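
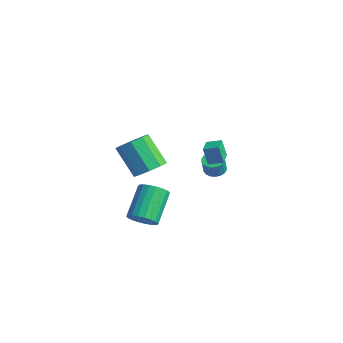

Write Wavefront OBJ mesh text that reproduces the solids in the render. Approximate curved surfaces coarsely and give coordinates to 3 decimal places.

v 0.184 -1.377 -0.196
v 0.882 -1.897 0.296
v -0.465 -2.183 1.908
v -1.164 -1.663 1.416
v 0.93 -1.234 0.453
v -0.417 -1.519 2.065
v 0.629 -0.637 0.307
v -0.718 -0.922 1.919
v 0.119 -0.387 -0.074
v -1.228 -0.672 1.538
v -0.36 -0.6 -0.513
v -1.707 -0.885 1.099
v -0.585 -1.177 -0.803
v -1.932 -1.462 0.809
v -0.451 -1.848 -0.809
v -1.798 -2.133 0.803
v -0.02 -2.298 -0.529
v -1.367 -2.584 1.084
v 0.507 -2.318 -0.092
v -0.84 -2.603 1.52
v 3.889 -4.314 -0.836
v 4.567 -3.803 -0.878
v 3.649 -2.476 0.435
v 2.971 -2.986 0.476
v 4.367 -3.681 -1.142
v 3.449 -2.354 0.171
v 4.084 -3.668 -1.353
v 3.166 -2.34 -0.041
v 3.767 -3.766 -1.475
v 2.849 -2.439 -0.163
v 3.471 -3.959 -1.486
v 2.553 -2.632 -0.174
v 3.248 -4.214 -1.385
v 2.33 -2.887 -0.073
v 3.135 -4.486 -1.189
v 2.217 -3.159 0.123
v 3.153 -4.728 -0.932
v 2.235 -3.4 0.38
v 3.298 -4.898 -0.659
v 2.38 -3.571 0.654
v 3.545 -4.967 -0.416
v 2.627 -3.64 0.897
v 3.852 -4.924 -0.245
v 2.934 -3.596 1.067
v 4.165 -4.774 -0.177
v 3.247 -3.447 1.135
v 4.43 -4.545 -0.223
v 3.512 -3.218 1.089
v 4.602 -4.277 -0.375
v 3.684 -2.949 0.937
v 4.651 -4.014 -0.607
v 3.733 -2.687 0.706
v -0.435 3.265 -2.273
v 0.051 3.695 -2.251
v 0.262 3.405 -1.264
v -0.225 2.975 -1.287
v -0.175 3.849 -2.157
v 0.036 3.559 -1.17
v -0.453 3.887 -2.087
v -0.242 3.597 -1.1
v -0.727 3.802 -2.053
v -0.517 3.512 -1.066
v -0.944 3.611 -2.063
v -0.733 3.321 -1.076
v -1.06 3.351 -2.115
v -0.849 3.061 -1.128
v -1.052 3.074 -2.198
v -0.841 2.784 -1.211
v -0.922 2.835 -2.296
v -0.711 2.545 -1.309
v -0.696 2.681 -2.39
v -0.485 2.391 -1.403
v -0.418 2.643 -2.46
v -0.207 2.353 -1.473
v -0.143 2.728 -2.494
v 0.067 2.438 -1.507
v 0.073 2.919 -2.484
v 0.284 2.629 -1.497
v 0.189 3.179 -2.432
v 0.4 2.889 -1.445
v 0.181 3.456 -2.349
v 0.392 3.166 -1.362
v 3.258 0.388 1.866
v 2.991 0.248 2.903
v 3.813 0.978 2.088
v 3.546 0.838 3.125
v 3.974 -0.318 1.955
v 3.707 -0.458 2.992
v 4.529 0.272 2.177
v 4.262 0.132 3.214
f 2 1 5
f 2 5 3
f 3 5 6
f 3 6 4
f 5 1 7
f 5 7 6
f 6 7 8
f 6 8 4
f 7 1 9
f 7 9 8
f 8 9 10
f 8 10 4
f 9 1 11
f 9 11 10
f 10 11 12
f 10 12 4
f 11 1 13
f 11 13 12
f 12 13 14
f 12 14 4
f 13 1 15
f 13 15 14
f 14 15 16
f 14 16 4
f 15 1 17
f 15 17 16
f 16 17 18
f 16 18 4
f 17 1 19
f 17 19 18
f 18 19 20
f 18 20 4
f 19 1 2
f 19 2 20
f 20 2 3
f 20 3 4
f 22 21 25
f 22 25 23
f 23 25 26
f 23 26 24
f 25 21 27
f 25 27 26
f 26 27 28
f 26 28 24
f 27 21 29
f 27 29 28
f 28 29 30
f 28 30 24
f 29 21 31
f 29 31 30
f 30 31 32
f 30 32 24
f 31 21 33
f 31 33 32
f 32 33 34
f 32 34 24
f 33 21 35
f 33 35 34
f 34 35 36
f 34 36 24
f 35 21 37
f 35 37 36
f 36 37 38
f 36 38 24
f 37 21 39
f 37 39 38
f 38 39 40
f 38 40 24
f 39 21 41
f 39 41 40
f 40 41 42
f 40 42 24
f 41 21 43
f 41 43 42
f 42 43 44
f 42 44 24
f 43 21 45
f 43 45 44
f 44 45 46
f 44 46 24
f 45 21 47
f 45 47 46
f 46 47 48
f 46 48 24
f 47 21 49
f 47 49 48
f 48 49 50
f 48 50 24
f 49 21 51
f 49 51 50
f 50 51 52
f 50 52 24
f 51 21 22
f 51 22 52
f 52 22 23
f 52 23 24
f 54 53 57
f 54 57 55
f 55 57 58
f 55 58 56
f 57 53 59
f 57 59 58
f 58 59 60
f 58 60 56
f 59 53 61
f 59 61 60
f 60 61 62
f 60 62 56
f 61 53 63
f 61 63 62
f 62 63 64
f 62 64 56
f 63 53 65
f 63 65 64
f 64 65 66
f 64 66 56
f 65 53 67
f 65 67 66
f 66 67 68
f 66 68 56
f 67 53 69
f 67 69 68
f 68 69 70
f 68 70 56
f 69 53 71
f 69 71 70
f 70 71 72
f 70 72 56
f 71 53 73
f 71 73 72
f 72 73 74
f 72 74 56
f 73 53 75
f 73 75 74
f 74 75 76
f 74 76 56
f 75 53 77
f 75 77 76
f 76 77 78
f 76 78 56
f 77 53 79
f 77 79 78
f 78 79 80
f 78 80 56
f 79 53 81
f 79 81 80
f 80 81 82
f 80 82 56
f 81 53 54
f 81 54 82
f 82 54 55
f 82 55 56
f 84 86 83
f 87 84 83
f 83 86 85
f 85 87 83
f 84 90 86
f 88 84 87
f 88 90 84
f 86 90 85
f 89 87 85
f 85 90 89
f 89 88 87
f 90 88 89



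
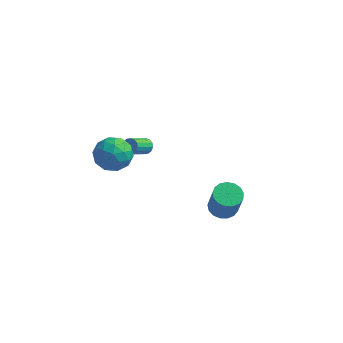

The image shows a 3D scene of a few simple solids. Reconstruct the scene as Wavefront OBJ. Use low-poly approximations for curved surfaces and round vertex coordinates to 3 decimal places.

v 3.018 -0.368 1.547
v 3.718 0.094 1.501
v 4.202 -0.469 3.228
v 3.502 -0.932 3.273
v 3.446 0.345 1.659
v 3.931 -0.218 3.386
v 3.077 0.433 1.792
v 3.561 -0.131 3.518
v 2.694 0.337 1.868
v 3.178 -0.226 3.595
v 2.385 0.08 1.87
v 2.87 -0.484 3.597
v 2.221 -0.28 1.799
v 2.706 -0.844 3.526
v 2.24 -0.661 1.669
v 2.724 -1.224 3.396
v 2.437 -0.974 1.512
v 2.921 -1.537 3.239
v 2.767 -1.148 1.362
v 3.251 -1.712 3.089
v 3.154 -1.144 1.255
v 3.639 -1.708 2.982
v 3.51 -0.962 1.215
v 3.995 -1.526 2.941
v 3.754 -0.644 1.25
v 4.238 -1.208 2.977
v 3.829 -0.263 1.354
v 4.313 -0.826 3.08
v -4.753 0.234 2.689
v -4.115 1.196 2.409
v -3.365 -0.336 3.891
v -2.727 0.626 3.611
v -3.731 0.74 4.237
v -4.588 1.093 3.494
v -2.892 -0.233 2.806
v -3.749 0.12 2.063
v -2.964 0.908 2.481
v -3.483 1.509 3.365
v -3.997 -0.649 2.935
v -4.516 -0.048 3.819
v -4.556 0.765 2.443
v -2.924 0.095 3.857
v -3.514 0.162 4.224
v -3.139 0.727 4.06
v -4.834 0.705 3.081
v -4.459 1.27 2.916
v -4.233 1.002 3.991
v -3.021 -0.41 3.384
v -2.646 0.155 3.219
v -4.341 0.133 2.24
v -3.966 0.698 2.076
v -3.247 -0.142 2.309
v -3.504 1.161 2.321
v -2.689 0.826 3.028
v -2.785 0.321 2.555
v -3.29 0.528 2.118
v -3.809 1.515 2.841
v -2.993 1.179 3.548
v -3.583 1.247 3.915
v -4.087 1.454 3.479
v -3.133 1.345 2.884
v -4.487 -0.319 2.752
v -3.671 -0.655 3.459
v -3.393 -0.594 2.821
v -3.897 -0.387 2.385
v -4.791 0.034 3.272
v -3.976 -0.301 3.979
v -4.19 0.332 4.182
v -4.695 0.539 3.745
v -4.347 -0.485 3.416
v -3.116 3.451 1.594
v -2.79 3.133 1.304
v -3.217 1.971 2.097
v -3.544 2.289 2.386
v -2.633 3.222 1.518
v -3.06 2.06 2.311
v -2.606 3.372 1.753
v -3.034 2.21 2.545
v -2.716 3.543 1.944
v -3.143 2.381 2.737
v -2.933 3.69 2.042
v -3.36 2.528 2.835
v -3.199 3.772 2.02
v -3.627 2.61 2.812
v -3.443 3.769 1.883
v -3.87 2.607 2.676
v -3.6 3.68 1.669
v -4.027 2.518 2.462
v -3.626 3.53 1.435
v -4.054 2.368 2.227
v -3.517 3.359 1.243
v -3.944 2.197 2.036
v -3.3 3.212 1.145
v -3.727 2.05 1.938
v -3.033 3.13 1.168
v -3.461 1.968 1.96
f 2 1 5
f 2 5 3
f 3 5 6
f 3 6 4
f 5 1 7
f 5 7 6
f 6 7 8
f 6 8 4
f 7 1 9
f 7 9 8
f 8 9 10
f 8 10 4
f 9 1 11
f 9 11 10
f 10 11 12
f 10 12 4
f 11 1 13
f 11 13 12
f 12 13 14
f 12 14 4
f 13 1 15
f 13 15 14
f 14 15 16
f 14 16 4
f 15 1 17
f 15 17 16
f 16 17 18
f 16 18 4
f 17 1 19
f 17 19 18
f 18 19 20
f 18 20 4
f 19 1 21
f 19 21 20
f 20 21 22
f 20 22 4
f 21 1 23
f 21 23 22
f 22 23 24
f 22 24 4
f 23 1 25
f 23 25 24
f 24 25 26
f 24 26 4
f 25 1 27
f 25 27 26
f 26 27 28
f 26 28 4
f 27 1 2
f 27 2 28
f 28 2 3
f 28 3 4
f 29 66 45
f 66 40 69
f 45 69 34
f 66 69 45
f 29 45 41
f 45 34 46
f 41 46 30
f 45 46 41
f 29 41 50
f 41 30 51
f 50 51 36
f 41 51 50
f 29 50 62
f 50 36 65
f 62 65 39
f 50 65 62
f 29 62 66
f 62 39 70
f 66 70 40
f 62 70 66
f 30 46 57
f 46 34 60
f 57 60 38
f 46 60 57
f 34 69 47
f 69 40 68
f 47 68 33
f 69 68 47
f 40 70 67
f 70 39 63
f 67 63 31
f 70 63 67
f 39 65 64
f 65 36 52
f 64 52 35
f 65 52 64
f 36 51 56
f 51 30 53
f 56 53 37
f 51 53 56
f 32 58 44
f 58 38 59
f 44 59 33
f 58 59 44
f 32 44 42
f 44 33 43
f 42 43 31
f 44 43 42
f 32 42 49
f 42 31 48
f 49 48 35
f 42 48 49
f 32 49 54
f 49 35 55
f 54 55 37
f 49 55 54
f 32 54 58
f 54 37 61
f 58 61 38
f 54 61 58
f 33 59 47
f 59 38 60
f 47 60 34
f 59 60 47
f 31 43 67
f 43 33 68
f 67 68 40
f 43 68 67
f 35 48 64
f 48 31 63
f 64 63 39
f 48 63 64
f 37 55 56
f 55 35 52
f 56 52 36
f 55 52 56
f 38 61 57
f 61 37 53
f 57 53 30
f 61 53 57
f 72 71 75
f 72 75 73
f 73 75 76
f 73 76 74
f 75 71 77
f 75 77 76
f 76 77 78
f 76 78 74
f 77 71 79
f 77 79 78
f 78 79 80
f 78 80 74
f 79 71 81
f 79 81 80
f 80 81 82
f 80 82 74
f 81 71 83
f 81 83 82
f 82 83 84
f 82 84 74
f 83 71 85
f 83 85 84
f 84 85 86
f 84 86 74
f 85 71 87
f 85 87 86
f 86 87 88
f 86 88 74
f 87 71 89
f 87 89 88
f 88 89 90
f 88 90 74
f 89 71 91
f 89 91 90
f 90 91 92
f 90 92 74
f 91 71 93
f 91 93 92
f 92 93 94
f 92 94 74
f 93 71 95
f 93 95 94
f 94 95 96
f 94 96 74
f 95 71 72
f 95 72 96
f 96 72 73
f 96 73 74



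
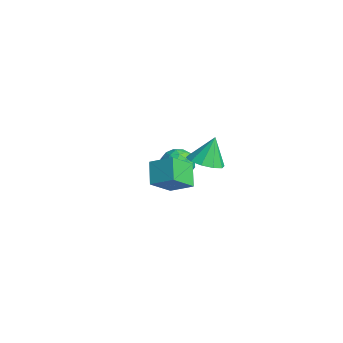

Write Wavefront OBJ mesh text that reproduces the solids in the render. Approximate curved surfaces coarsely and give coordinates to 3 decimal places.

v -0.414 1.943 1.077
v 0.67 1.976 1.189
v -0.606 2.597 2.743
v 0.469 2.566 0.934
v -0.069 2.918 0.734
v -0.739 2.898 0.665
v -1.285 2.513 0.753
v -1.498 1.911 0.965
v -1.297 1.32 1.22
v -0.759 0.968 1.42
v -0.089 0.988 1.489
v 0.456 1.373 1.401
v 1.83 -0.943 2.414
v 2.39 -2.255 3.495
v 2.745 -0.021 3.058
v 3.306 -1.333 4.139
v 2.894 -1.307 1.421
v 3.455 -2.619 2.502
v 3.81 -0.385 2.065
v 4.37 -1.697 3.146
v -4.372 2.122 -0.785
v -3.613 2.41 -0.118
v -3.467 0.75 -1.222
v -2.708 1.038 -0.555
v -3.636 0.711 -0.185
v -4.196 1.559 0.085
v -2.884 1.601 -1.425
v -3.444 2.449 -1.155
v -2.693 2.089 -0.513
v -3.158 1.538 0.253
v -3.922 1.622 -1.593
v -4.387 1.071 -0.827
v -4.072 2.387 -0.413
v -3.008 0.773 -0.927
v -3.553 0.581 -0.71
v -3.107 0.75 -0.317
v -4.415 1.886 -0.294
v -3.968 2.056 0.098
v -3.982 1.056 0.059
v -3.112 1.104 -1.438
v -2.665 1.274 -1.046
v -3.973 2.41 -1.023
v -3.527 2.579 -0.63
v -3.098 2.104 -1.399
v -3.085 2.367 -0.253
v -2.553 1.56 -0.51
v -2.657 1.891 -1.021
v -2.986 2.39 -0.863
v -3.358 2.043 0.197
v -2.826 1.237 -0.06
v -3.372 1.044 0.158
v -3.701 1.543 0.316
v -2.818 1.854 -0.035
v -4.254 1.923 -1.28
v -3.722 1.117 -1.537
v -3.379 1.617 -1.656
v -3.708 2.116 -1.498
v -4.527 1.6 -0.83
v -3.995 0.793 -1.087
v -4.094 0.77 -0.477
v -4.423 1.269 -0.319
v -4.262 1.306 -1.305
f 2 1 4
f 2 4 3
f 4 1 5
f 4 5 3
f 5 1 6
f 5 6 3
f 6 1 7
f 6 7 3
f 7 1 8
f 7 8 3
f 8 1 9
f 8 9 3
f 9 1 10
f 9 10 3
f 10 1 11
f 10 11 3
f 11 1 12
f 11 12 3
f 12 1 2
f 12 2 3
f 14 16 13
f 17 14 13
f 13 16 15
f 15 17 13
f 14 20 16
f 18 14 17
f 18 20 14
f 16 20 15
f 19 17 15
f 15 20 19
f 19 18 17
f 20 18 19
f 21 58 37
f 58 32 61
f 37 61 26
f 58 61 37
f 21 37 33
f 37 26 38
f 33 38 22
f 37 38 33
f 21 33 42
f 33 22 43
f 42 43 28
f 33 43 42
f 21 42 54
f 42 28 57
f 54 57 31
f 42 57 54
f 21 54 58
f 54 31 62
f 58 62 32
f 54 62 58
f 22 38 49
f 38 26 52
f 49 52 30
f 38 52 49
f 26 61 39
f 61 32 60
f 39 60 25
f 61 60 39
f 32 62 59
f 62 31 55
f 59 55 23
f 62 55 59
f 31 57 56
f 57 28 44
f 56 44 27
f 57 44 56
f 28 43 48
f 43 22 45
f 48 45 29
f 43 45 48
f 24 50 36
f 50 30 51
f 36 51 25
f 50 51 36
f 24 36 34
f 36 25 35
f 34 35 23
f 36 35 34
f 24 34 41
f 34 23 40
f 41 40 27
f 34 40 41
f 24 41 46
f 41 27 47
f 46 47 29
f 41 47 46
f 24 46 50
f 46 29 53
f 50 53 30
f 46 53 50
f 25 51 39
f 51 30 52
f 39 52 26
f 51 52 39
f 23 35 59
f 35 25 60
f 59 60 32
f 35 60 59
f 27 40 56
f 40 23 55
f 56 55 31
f 40 55 56
f 29 47 48
f 47 27 44
f 48 44 28
f 47 44 48
f 30 53 49
f 53 29 45
f 49 45 22
f 53 45 49



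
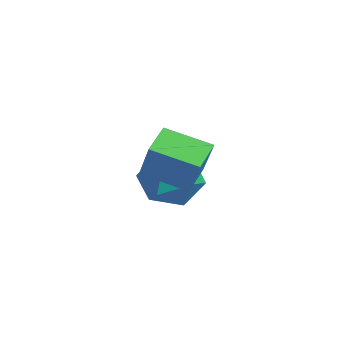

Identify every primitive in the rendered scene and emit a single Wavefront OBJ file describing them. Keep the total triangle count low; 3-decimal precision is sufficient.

v -0.669 -2.49 -1.663
v -1.47 -3.819 -1.074
v -1.414 -1.795 -1.108
v -2.215 -3.125 -0.519
v 0.355 -2.495 -0.281
v -0.446 -3.825 0.308
v -0.39 -1.801 0.274
v -1.191 -3.13 0.863
v -4.336 -1.612 -3.217
v -3.545 -0.97 -2.585
v -3.935 -3.17 -2.135
v -3.144 -2.528 -1.503
v -4.316 -2.301 -1.404
v -4.565 -1.337 -2.073
v -2.915 -2.803 -2.647
v -3.164 -1.839 -3.316
v -2.667 -1.706 -2.233
v -3.533 -1.395 -1.465
v -3.947 -2.745 -3.255
v -4.813 -2.434 -2.487
f 2 4 1
f 5 2 1
f 1 4 3
f 3 5 1
f 2 8 4
f 6 2 5
f 6 8 2
f 4 8 3
f 7 5 3
f 3 8 7
f 7 6 5
f 8 6 7
f 9 20 14
f 9 14 10
f 9 10 16
f 9 16 19
f 9 19 20
f 10 14 18
f 14 20 13
f 20 19 11
f 19 16 15
f 16 10 17
f 12 18 13
f 12 13 11
f 12 11 15
f 12 15 17
f 12 17 18
f 13 18 14
f 11 13 20
f 15 11 19
f 17 15 16
f 18 17 10



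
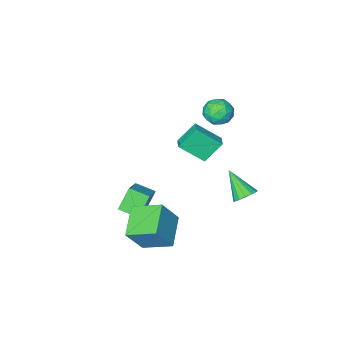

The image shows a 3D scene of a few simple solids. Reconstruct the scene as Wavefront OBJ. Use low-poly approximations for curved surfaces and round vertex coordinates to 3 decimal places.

v -4.937 -2.949 -1.623
v -3.64 -3.985 -0.354
v -4.51 -2.142 -1.401
v -3.212 -3.178 -0.132
v -3.788 -3.182 -2.988
v -2.49 -4.218 -1.719
v -3.36 -2.375 -2.766
v -2.063 -3.411 -1.497
v -2.824 3.095 -1.539
v -2.471 3.619 -1.016
v -2.596 1.545 -0.141
v -2.886 3.638 -0.928
v -3.284 3.511 -1.003
v -3.558 3.273 -1.222
v -3.636 2.988 -1.526
v -3.496 2.731 -1.834
v -3.176 2.571 -2.062
v -2.762 2.552 -2.151
v -2.363 2.679 -2.075
v -2.089 2.917 -1.856
v -2.011 3.202 -1.552
v -2.151 3.459 -1.245
v -2.903 0.672 4.433
v -2.217 -0.037 4.649
v -3.583 -0.323 3.331
v -2.897 -1.032 3.547
v -3.604 -0.789 4.226
v -3.183 -0.174 4.907
v -2.617 -0.186 3.073
v -2.196 0.429 3.754
v -2.04 -0.567 3.809
v -2.65 -0.94 4.521
v -3.15 0.58 3.459
v -3.76 0.207 4.171
v -2.5 0.405 4.638
v -3.3 -0.765 3.342
v -3.715 -0.622 3.741
v -3.312 -1.038 3.868
v -3.068 0.324 4.79
v -2.665 -0.092 4.917
v -3.48 -0.534 4.668
v -3.135 -0.268 3.063
v -2.732 -0.684 3.19
v -2.488 0.678 4.112
v -2.085 0.262 4.239
v -2.32 0.174 3.312
v -1.993 -0.323 4.271
v -2.393 -0.908 3.623
v -2.228 -0.411 3.344
v -1.981 -0.05 3.745
v -2.352 -0.542 4.69
v -2.752 -1.127 4.042
v -3.167 -0.984 4.441
v -2.92 -0.623 4.841
v -2.248 -0.854 4.196
v -3.048 0.767 3.938
v -3.448 0.182 3.29
v -2.88 0.263 3.139
v -2.633 0.624 3.539
v -3.407 0.548 4.357
v -3.807 -0.037 3.709
v -3.819 -0.31 4.235
v -3.572 0.051 4.636
v -3.552 0.494 3.784
v 1.547 -1.388 -4.666
v 0.602 -1.662 -3.279
v 2.618 -0.279 -3.717
v 1.673 -0.552 -2.331
v 2.347 -2.448 -4.329
v 1.402 -2.721 -2.943
v 3.418 -1.338 -3.381
v 2.473 -1.612 -1.994
v 2.663 1.003 -2.79
v 1.439 2.449 -2.008
v 3.965 2.534 -3.582
v 2.74 3.98 -2.8
v 3.78 0.98 -1
v 2.555 2.426 -0.218
v 5.081 2.511 -1.792
v 3.857 3.957 -1.01
f 2 4 1
f 5 2 1
f 1 4 3
f 3 5 1
f 2 8 4
f 6 2 5
f 6 8 2
f 4 8 3
f 7 5 3
f 3 8 7
f 7 6 5
f 8 6 7
f 10 9 12
f 10 12 11
f 12 9 13
f 12 13 11
f 13 9 14
f 13 14 11
f 14 9 15
f 14 15 11
f 15 9 16
f 15 16 11
f 16 9 17
f 16 17 11
f 17 9 18
f 17 18 11
f 18 9 19
f 18 19 11
f 19 9 20
f 19 20 11
f 20 9 21
f 20 21 11
f 21 9 22
f 21 22 11
f 22 9 10
f 22 10 11
f 23 60 39
f 60 34 63
f 39 63 28
f 60 63 39
f 23 39 35
f 39 28 40
f 35 40 24
f 39 40 35
f 23 35 44
f 35 24 45
f 44 45 30
f 35 45 44
f 23 44 56
f 44 30 59
f 56 59 33
f 44 59 56
f 23 56 60
f 56 33 64
f 60 64 34
f 56 64 60
f 24 40 51
f 40 28 54
f 51 54 32
f 40 54 51
f 28 63 41
f 63 34 62
f 41 62 27
f 63 62 41
f 34 64 61
f 64 33 57
f 61 57 25
f 64 57 61
f 33 59 58
f 59 30 46
f 58 46 29
f 59 46 58
f 30 45 50
f 45 24 47
f 50 47 31
f 45 47 50
f 26 52 38
f 52 32 53
f 38 53 27
f 52 53 38
f 26 38 36
f 38 27 37
f 36 37 25
f 38 37 36
f 26 36 43
f 36 25 42
f 43 42 29
f 36 42 43
f 26 43 48
f 43 29 49
f 48 49 31
f 43 49 48
f 26 48 52
f 48 31 55
f 52 55 32
f 48 55 52
f 27 53 41
f 53 32 54
f 41 54 28
f 53 54 41
f 25 37 61
f 37 27 62
f 61 62 34
f 37 62 61
f 29 42 58
f 42 25 57
f 58 57 33
f 42 57 58
f 31 49 50
f 49 29 46
f 50 46 30
f 49 46 50
f 32 55 51
f 55 31 47
f 51 47 24
f 55 47 51
f 66 68 65
f 69 66 65
f 65 68 67
f 67 69 65
f 66 72 68
f 70 66 69
f 70 72 66
f 68 72 67
f 71 69 67
f 67 72 71
f 71 70 69
f 72 70 71
f 74 76 73
f 77 74 73
f 73 76 75
f 75 77 73
f 74 80 76
f 78 74 77
f 78 80 74
f 76 80 75
f 79 77 75
f 75 80 79
f 79 78 77
f 80 78 79



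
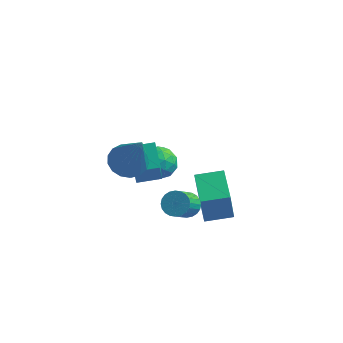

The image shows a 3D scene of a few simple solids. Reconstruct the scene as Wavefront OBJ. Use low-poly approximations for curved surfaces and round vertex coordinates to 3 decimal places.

v 0.119 2.01 -4.43
v 0.081 1.709 -3.032
v 1.038 2.54 -4.291
v 1.001 2.238 -2.893
v 0.839 0.822 -4.667
v 0.802 0.52 -3.269
v 1.759 1.351 -4.528
v 1.721 1.05 -3.13
v -1.391 -0.67 -0.721
v -0.963 -0.079 -0.699
v -0.549 -1.35 1.161
v -1.253 0.021 -0.532
v -1.575 -0.036 -0.409
v -1.855 -0.239 -0.357
v -2.028 -0.541 -0.389
v -2.055 -0.872 -0.496
v -1.931 -1.157 -0.655
v -1.682 -1.331 -0.829
v -1.367 -1.353 -0.978
v -1.057 -1.219 -1.068
v -0.824 -0.959 -1.079
v -0.72 -0.633 -1.007
v -0.771 -0.316 -0.87
v -2.071 2.217 -2.971
v -1.46 2.572 -2.732
v -1.38 1.348 -3.448
v -0.769 1.703 -3.209
v -1.232 1.386 -2.717
v -1.659 1.922 -2.423
v -1.181 1.998 -3.757
v -1.608 2.534 -3.463
v -0.909 2.436 -3.218
v -0.941 2.058 -2.575
v -1.899 1.862 -3.605
v -1.931 1.484 -2.962
v -1.826 2.471 -2.81
v -1.014 1.449 -3.37
v -1.286 1.263 -3.081
v -0.927 1.471 -2.941
v -1.943 2.089 -2.628
v -1.584 2.298 -2.487
v -1.45 1.6 -2.479
v -1.256 1.622 -3.693
v -0.897 1.831 -3.552
v -1.913 2.449 -3.239
v -1.554 2.657 -3.099
v -1.39 2.32 -3.701
v -1.143 2.6 -2.955
v -0.737 2.089 -3.235
v -0.979 2.262 -3.558
v -1.23 2.578 -3.384
v -1.162 2.377 -2.577
v -0.756 1.867 -2.857
v -1.028 1.68 -2.568
v -1.279 1.996 -2.395
v -0.838 2.298 -2.863
v -2.084 2.053 -3.323
v -1.678 1.543 -3.603
v -1.561 1.924 -3.785
v -1.812 2.24 -3.612
v -2.103 1.831 -2.945
v -1.697 1.32 -3.225
v -1.61 1.342 -2.796
v -1.861 1.658 -2.622
v -2.002 1.622 -3.317
v -1.077 -0.847 -1.055
v -1.6 -0.126 -0.462
v -1.531 0.294 -2.844
v -2.054 1.016 -2.251
v -0.306 -0.376 -0.949
v -0.829 0.346 -0.356
v -0.76 0.766 -2.738
v -1.283 1.487 -2.145
v 0.294 0.498 -3.611
v 0.632 0.21 -3.9
v 0.603 -0.727 -2.999
v 0.266 -0.438 -2.709
v 0.763 0.319 -3.782
v 0.734 -0.618 -2.881
v 0.822 0.455 -3.638
v 0.793 -0.481 -2.737
v 0.801 0.598 -3.49
v 0.772 -0.338 -2.589
v 0.703 0.726 -3.361
v 0.674 -0.211 -2.46
v 0.542 0.819 -3.269
v 0.514 -0.118 -2.368
v 0.344 0.863 -3.23
v 0.316 -0.073 -2.328
v 0.139 0.852 -3.248
v 0.11 -0.085 -2.347
v -0.043 0.787 -3.321
v -0.072 -0.15 -2.42
v -0.174 0.678 -3.439
v -0.203 -0.259 -2.538
v -0.233 0.541 -3.583
v -0.262 -0.395 -2.682
v -0.212 0.398 -3.731
v -0.241 -0.538 -2.83
v -0.114 0.271 -3.86
v -0.143 -0.666 -2.959
v 0.046 0.178 -3.952
v 0.018 -0.759 -3.051
v 0.244 0.133 -3.992
v 0.216 -0.803 -3.09
v 0.45 0.145 -3.973
v 0.421 -0.792 -3.072
f 2 4 1
f 5 2 1
f 1 4 3
f 3 5 1
f 2 8 4
f 6 2 5
f 6 8 2
f 4 8 3
f 7 5 3
f 3 8 7
f 7 6 5
f 8 6 7
f 10 9 12
f 10 12 11
f 12 9 13
f 12 13 11
f 13 9 14
f 13 14 11
f 14 9 15
f 14 15 11
f 15 9 16
f 15 16 11
f 16 9 17
f 16 17 11
f 17 9 18
f 17 18 11
f 18 9 19
f 18 19 11
f 19 9 20
f 19 20 11
f 20 9 21
f 20 21 11
f 21 9 22
f 21 22 11
f 22 9 23
f 22 23 11
f 23 9 10
f 23 10 11
f 24 61 40
f 61 35 64
f 40 64 29
f 61 64 40
f 24 40 36
f 40 29 41
f 36 41 25
f 40 41 36
f 24 36 45
f 36 25 46
f 45 46 31
f 36 46 45
f 24 45 57
f 45 31 60
f 57 60 34
f 45 60 57
f 24 57 61
f 57 34 65
f 61 65 35
f 57 65 61
f 25 41 52
f 41 29 55
f 52 55 33
f 41 55 52
f 29 64 42
f 64 35 63
f 42 63 28
f 64 63 42
f 35 65 62
f 65 34 58
f 62 58 26
f 65 58 62
f 34 60 59
f 60 31 47
f 59 47 30
f 60 47 59
f 31 46 51
f 46 25 48
f 51 48 32
f 46 48 51
f 27 53 39
f 53 33 54
f 39 54 28
f 53 54 39
f 27 39 37
f 39 28 38
f 37 38 26
f 39 38 37
f 27 37 44
f 37 26 43
f 44 43 30
f 37 43 44
f 27 44 49
f 44 30 50
f 49 50 32
f 44 50 49
f 27 49 53
f 49 32 56
f 53 56 33
f 49 56 53
f 28 54 42
f 54 33 55
f 42 55 29
f 54 55 42
f 26 38 62
f 38 28 63
f 62 63 35
f 38 63 62
f 30 43 59
f 43 26 58
f 59 58 34
f 43 58 59
f 32 50 51
f 50 30 47
f 51 47 31
f 50 47 51
f 33 56 52
f 56 32 48
f 52 48 25
f 56 48 52
f 67 69 66
f 70 67 66
f 66 69 68
f 68 70 66
f 67 73 69
f 71 67 70
f 71 73 67
f 69 73 68
f 72 70 68
f 68 73 72
f 72 71 70
f 73 71 72
f 75 74 78
f 75 78 76
f 76 78 79
f 76 79 77
f 78 74 80
f 78 80 79
f 79 80 81
f 79 81 77
f 80 74 82
f 80 82 81
f 81 82 83
f 81 83 77
f 82 74 84
f 82 84 83
f 83 84 85
f 83 85 77
f 84 74 86
f 84 86 85
f 85 86 87
f 85 87 77
f 86 74 88
f 86 88 87
f 87 88 89
f 87 89 77
f 88 74 90
f 88 90 89
f 89 90 91
f 89 91 77
f 90 74 92
f 90 92 91
f 91 92 93
f 91 93 77
f 92 74 94
f 92 94 93
f 93 94 95
f 93 95 77
f 94 74 96
f 94 96 95
f 95 96 97
f 95 97 77
f 96 74 98
f 96 98 97
f 97 98 99
f 97 99 77
f 98 74 100
f 98 100 99
f 99 100 101
f 99 101 77
f 100 74 102
f 100 102 101
f 101 102 103
f 101 103 77
f 102 74 104
f 102 104 103
f 103 104 105
f 103 105 77
f 104 74 106
f 104 106 105
f 105 106 107
f 105 107 77
f 106 74 75
f 106 75 107
f 107 75 76
f 107 76 77



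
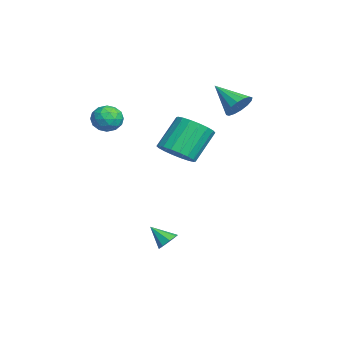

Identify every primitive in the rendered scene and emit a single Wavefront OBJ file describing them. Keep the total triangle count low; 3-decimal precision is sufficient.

v -0.21 0.687 0.047
v 0.177 0.161 0.591
v -0.483 0.987 1.858
v -0.87 1.513 1.313
v 0.432 0.436 0.544
v -0.228 1.262 1.811
v 0.56 0.761 0.399
v -0.1 1.587 1.666
v 0.535 1.072 0.184
v -0.125 1.898 1.451
v 0.363 1.306 -0.058
v -0.297 2.132 1.209
v 0.078 1.417 -0.28
v -0.582 2.243 0.987
v -0.265 1.384 -0.436
v -0.925 2.21 0.83
v -0.597 1.213 -0.498
v -1.257 2.039 0.769
v -0.852 0.938 -0.451
v -1.512 1.764 0.816
v -0.98 0.613 -0.306
v -1.64 1.439 0.961
v -0.955 0.302 -0.091
v -1.615 1.128 1.176
v -0.783 0.068 0.151
v -1.443 0.894 1.418
v -0.498 -0.043 0.373
v -1.158 0.783 1.64
v -0.155 -0.01 0.53
v -0.815 0.816 1.796
v -3.284 3.511 1.392
v -2.731 3.109 1.545
v -4.176 2.609 2.248
v -2.738 3.362 1.805
v -2.891 3.655 1.953
v -3.15 3.909 1.951
v -3.444 4.057 1.8
v -3.696 4.057 1.539
v -3.837 3.912 1.238
v -3.83 3.659 0.979
v -3.676 3.366 0.831
v -3.418 3.112 0.832
v -3.124 2.965 0.984
v -2.872 2.964 1.245
v -2.908 -1.57 0.727
v -2.293 -1.271 0.897
v -2.687 -2.429 1.443
v -2.072 -2.13 1.613
v -2.677 -1.829 1.813
v -2.814 -1.299 1.37
v -2.166 -2.401 0.97
v -2.303 -1.871 0.527
v -1.835 -1.785 1.047
v -2.15 -1.431 1.568
v -2.83 -2.269 0.772
v -3.145 -1.915 1.293
v -2.62 -1.345 0.749
v -2.36 -2.355 1.591
v -2.716 -2.178 1.709
v -2.355 -2.002 1.808
v -2.926 -1.361 1.027
v -2.564 -1.186 1.127
v -2.79 -1.514 1.666
v -2.416 -2.514 1.213
v -2.054 -2.339 1.313
v -2.625 -1.698 0.532
v -2.264 -1.522 0.631
v -2.19 -2.186 0.674
v -1.989 -1.471 0.937
v -1.859 -1.976 1.358
v -1.915 -2.136 0.98
v -1.995 -1.824 0.719
v -2.175 -1.263 1.243
v -2.045 -1.768 1.664
v -2.401 -1.592 1.782
v -2.481 -1.28 1.522
v -1.905 -1.565 1.331
v -2.935 -1.932 0.676
v -2.805 -2.437 1.097
v -2.499 -2.42 0.818
v -2.579 -2.108 0.558
v -3.121 -1.724 0.982
v -2.991 -2.229 1.403
v -2.985 -1.876 1.621
v -3.065 -1.564 1.36
v -3.075 -2.135 1.009
v 1.456 0.25 -3.948
v 1.878 0.266 -3.679
v 1.064 -0.41 -3.292
v 1.622 0.529 -3.568
v 1.27 0.628 -3.68
v 1.027 0.505 -3.949
v 1.035 0.233 -4.217
v 1.291 -0.03 -4.328
v 1.643 -0.129 -4.217
v 1.886 -0.006 -3.948
f 2 1 5
f 2 5 3
f 3 5 6
f 3 6 4
f 5 1 7
f 5 7 6
f 6 7 8
f 6 8 4
f 7 1 9
f 7 9 8
f 8 9 10
f 8 10 4
f 9 1 11
f 9 11 10
f 10 11 12
f 10 12 4
f 11 1 13
f 11 13 12
f 12 13 14
f 12 14 4
f 13 1 15
f 13 15 14
f 14 15 16
f 14 16 4
f 15 1 17
f 15 17 16
f 16 17 18
f 16 18 4
f 17 1 19
f 17 19 18
f 18 19 20
f 18 20 4
f 19 1 21
f 19 21 20
f 20 21 22
f 20 22 4
f 21 1 23
f 21 23 22
f 22 23 24
f 22 24 4
f 23 1 25
f 23 25 24
f 24 25 26
f 24 26 4
f 25 1 27
f 25 27 26
f 26 27 28
f 26 28 4
f 27 1 29
f 27 29 28
f 28 29 30
f 28 30 4
f 29 1 2
f 29 2 30
f 30 2 3
f 30 3 4
f 32 31 34
f 32 34 33
f 34 31 35
f 34 35 33
f 35 31 36
f 35 36 33
f 36 31 37
f 36 37 33
f 37 31 38
f 37 38 33
f 38 31 39
f 38 39 33
f 39 31 40
f 39 40 33
f 40 31 41
f 40 41 33
f 41 31 42
f 41 42 33
f 42 31 43
f 42 43 33
f 43 31 44
f 43 44 33
f 44 31 32
f 44 32 33
f 45 82 61
f 82 56 85
f 61 85 50
f 82 85 61
f 45 61 57
f 61 50 62
f 57 62 46
f 61 62 57
f 45 57 66
f 57 46 67
f 66 67 52
f 57 67 66
f 45 66 78
f 66 52 81
f 78 81 55
f 66 81 78
f 45 78 82
f 78 55 86
f 82 86 56
f 78 86 82
f 46 62 73
f 62 50 76
f 73 76 54
f 62 76 73
f 50 85 63
f 85 56 84
f 63 84 49
f 85 84 63
f 56 86 83
f 86 55 79
f 83 79 47
f 86 79 83
f 55 81 80
f 81 52 68
f 80 68 51
f 81 68 80
f 52 67 72
f 67 46 69
f 72 69 53
f 67 69 72
f 48 74 60
f 74 54 75
f 60 75 49
f 74 75 60
f 48 60 58
f 60 49 59
f 58 59 47
f 60 59 58
f 48 58 65
f 58 47 64
f 65 64 51
f 58 64 65
f 48 65 70
f 65 51 71
f 70 71 53
f 65 71 70
f 48 70 74
f 70 53 77
f 74 77 54
f 70 77 74
f 49 75 63
f 75 54 76
f 63 76 50
f 75 76 63
f 47 59 83
f 59 49 84
f 83 84 56
f 59 84 83
f 51 64 80
f 64 47 79
f 80 79 55
f 64 79 80
f 53 71 72
f 71 51 68
f 72 68 52
f 71 68 72
f 54 77 73
f 77 53 69
f 73 69 46
f 77 69 73
f 88 87 90
f 88 90 89
f 90 87 91
f 90 91 89
f 91 87 92
f 91 92 89
f 92 87 93
f 92 93 89
f 93 87 94
f 93 94 89
f 94 87 95
f 94 95 89
f 95 87 96
f 95 96 89
f 96 87 88
f 96 88 89



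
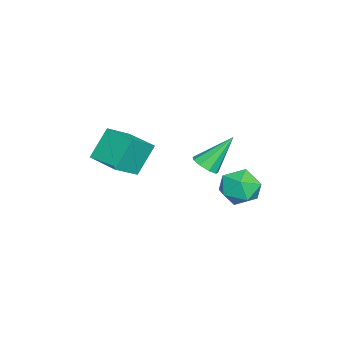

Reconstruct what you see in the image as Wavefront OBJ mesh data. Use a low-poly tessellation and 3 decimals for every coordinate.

v -3.036 -4.133 1.43
v -3.868 -3.507 2.947
v -2.07 -2.711 1.373
v -2.902 -2.085 2.89
v -1.858 -4.895 2.39
v -2.69 -4.269 3.907
v -0.892 -3.473 2.333
v -1.724 -2.847 3.85
v -1.648 0.519 2.665
v -1.25 1.086 2.434
v -2.352 1.661 4.255
v -1.703 1.098 2.225
v -2.13 0.84 2.221
v -2.332 0.431 2.425
v -2.213 0.064 2.742
v -1.83 -0.091 3.023
v -1.362 0.04 3.136
v -1.027 0.395 3.029
v -0.983 0.808 2.752
v -4.336 1.655 -0.631
v -3.693 2.6 -0.555
v -3.527 0.98 0.895
v -2.884 1.925 0.971
v -4.012 1.983 1.165
v -4.512 2.4 0.221
v -2.708 1.18 0.119
v -3.208 1.597 -0.825
v -2.686 2.307 -0.091
v -3.492 2.803 0.555
v -3.728 0.777 -0.215
v -4.534 1.273 0.431
f 2 4 1
f 5 2 1
f 1 4 3
f 3 5 1
f 2 8 4
f 6 2 5
f 6 8 2
f 4 8 3
f 7 5 3
f 3 8 7
f 7 6 5
f 8 6 7
f 10 9 12
f 10 12 11
f 12 9 13
f 12 13 11
f 13 9 14
f 13 14 11
f 14 9 15
f 14 15 11
f 15 9 16
f 15 16 11
f 16 9 17
f 16 17 11
f 17 9 18
f 17 18 11
f 18 9 19
f 18 19 11
f 19 9 10
f 19 10 11
f 20 31 25
f 20 25 21
f 20 21 27
f 20 27 30
f 20 30 31
f 21 25 29
f 25 31 24
f 31 30 22
f 30 27 26
f 27 21 28
f 23 29 24
f 23 24 22
f 23 22 26
f 23 26 28
f 23 28 29
f 24 29 25
f 22 24 31
f 26 22 30
f 28 26 27
f 29 28 21



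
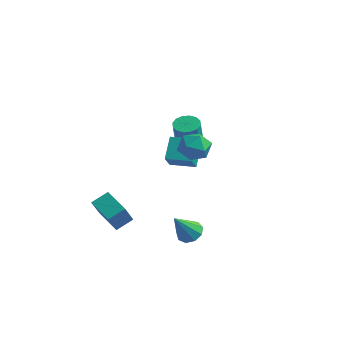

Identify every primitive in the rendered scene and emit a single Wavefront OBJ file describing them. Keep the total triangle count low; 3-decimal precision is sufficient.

v -3.906 -3.449 -2.778
v -4.011 -4.183 -1.372
v -3.305 -2.496 -2.236
v -3.411 -3.23 -0.83
v -2.209 -4.33 -3.11
v -2.315 -5.064 -1.704
v -1.609 -3.377 -2.568
v -1.714 -4.111 -1.162
v 2.057 -3.064 -2.558
v 2.706 -3.617 -2.73
v 1.603 -4.156 -0.762
v 2.907 -3.163 -2.403
v 2.711 -2.662 -2.148
v 2.208 -2.349 -2.085
v 1.635 -2.371 -2.243
v 1.259 -2.717 -2.548
v 1.256 -3.225 -2.858
v 1.628 -3.657 -3.027
v 2.2 -3.812 -2.977
v -1.911 4.175 -0.244
v -1.267 3.579 -0.392
v -1.244 3.13 1.516
v -1.889 3.725 1.664
v -1.046 3.973 -0.302
v -1.024 3.524 1.606
v -1.058 4.421 -0.196
v -1.035 3.972 1.712
v -1.298 4.804 -0.103
v -1.275 4.355 1.805
v -1.702 5.017 -0.048
v -1.679 4.568 1.86
v -2.163 5.005 -0.045
v -2.14 4.556 1.862
v -2.556 4.77 -0.096
v -2.533 4.321 1.812
v -2.776 4.376 -0.186
v -2.754 3.927 1.722
v -2.765 3.928 -0.292
v -2.742 3.479 1.616
v -2.525 3.545 -0.385
v -2.502 3.096 1.523
v -2.121 3.332 -0.44
v -2.098 2.883 1.468
v -1.66 3.344 -0.442
v -1.637 2.895 1.465
v -1.632 1.109 -0.425
v -1.489 0.278 0.667
v -2.02 2.442 0.641
v -1.877 1.61 1.733
v -0.003 1.51 -0.333
v 0.14 0.678 0.759
v -0.391 2.842 0.733
v -0.248 2.011 1.825
v -0.041 0.106 2.755
v 0.94 0.537 2.411
v 0.84 -1.297 3.509
v 1.821 -0.866 3.165
v 1.232 -0.351 3.974
v 0.688 0.517 3.507
v 1.092 -1.277 2.413
v 0.548 -0.409 1.946
v 1.641 -0.317 2.2
v 1.727 0.255 3.165
v 0.053 -1.015 2.755
v 0.139 -0.443 3.72
f 2 4 1
f 5 2 1
f 1 4 3
f 3 5 1
f 2 8 4
f 6 2 5
f 6 8 2
f 4 8 3
f 7 5 3
f 3 8 7
f 7 6 5
f 8 6 7
f 10 9 12
f 10 12 11
f 12 9 13
f 12 13 11
f 13 9 14
f 13 14 11
f 14 9 15
f 14 15 11
f 15 9 16
f 15 16 11
f 16 9 17
f 16 17 11
f 17 9 18
f 17 18 11
f 18 9 19
f 18 19 11
f 19 9 10
f 19 10 11
f 21 20 24
f 21 24 22
f 22 24 25
f 22 25 23
f 24 20 26
f 24 26 25
f 25 26 27
f 25 27 23
f 26 20 28
f 26 28 27
f 27 28 29
f 27 29 23
f 28 20 30
f 28 30 29
f 29 30 31
f 29 31 23
f 30 20 32
f 30 32 31
f 31 32 33
f 31 33 23
f 32 20 34
f 32 34 33
f 33 34 35
f 33 35 23
f 34 20 36
f 34 36 35
f 35 36 37
f 35 37 23
f 36 20 38
f 36 38 37
f 37 38 39
f 37 39 23
f 38 20 40
f 38 40 39
f 39 40 41
f 39 41 23
f 40 20 42
f 40 42 41
f 41 42 43
f 41 43 23
f 42 20 44
f 42 44 43
f 43 44 45
f 43 45 23
f 44 20 21
f 44 21 45
f 45 21 22
f 45 22 23
f 47 49 46
f 50 47 46
f 46 49 48
f 48 50 46
f 47 53 49
f 51 47 50
f 51 53 47
f 49 53 48
f 52 50 48
f 48 53 52
f 52 51 50
f 53 51 52
f 54 65 59
f 54 59 55
f 54 55 61
f 54 61 64
f 54 64 65
f 55 59 63
f 59 65 58
f 65 64 56
f 64 61 60
f 61 55 62
f 57 63 58
f 57 58 56
f 57 56 60
f 57 60 62
f 57 62 63
f 58 63 59
f 56 58 65
f 60 56 64
f 62 60 61
f 63 62 55



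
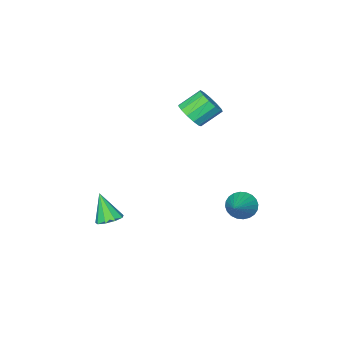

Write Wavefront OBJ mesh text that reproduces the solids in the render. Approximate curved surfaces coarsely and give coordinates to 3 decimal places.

v -3.591 1.503 -3.874
v -3.058 1.328 -4.486
v -2.109 2.497 -2.866
v -3.179 1.611 -4.587
v -3.363 1.878 -4.579
v -3.581 2.087 -4.464
v -3.801 2.208 -4.26
v -3.99 2.221 -3.996
v -4.117 2.125 -3.714
v -4.164 1.934 -3.457
v -4.125 1.678 -3.263
v -4.003 1.395 -3.162
v -3.82 1.129 -3.17
v -3.601 0.919 -3.285
v -3.381 0.799 -3.489
v -3.193 0.785 -3.753
v -3.065 0.881 -4.034
v -3.018 1.072 -4.292
v -2.508 -1.153 1.804
v -1.937 -0.697 2.239
v -2.942 -0.252 3.091
v -3.512 -0.707 2.656
v -2.103 -0.41 1.893
v -3.108 0.035 2.745
v -2.398 -0.359 1.519
v -3.403 0.086 2.371
v -2.728 -0.56 1.235
v -3.732 -0.115 2.087
v -2.987 -0.949 1.132
v -3.992 -0.504 1.984
v -3.095 -1.403 1.243
v -4.099 -0.958 2.094
v -3.016 -1.777 1.531
v -4.02 -1.332 2.383
v -2.776 -1.953 1.906
v -3.78 -1.508 2.758
v -2.45 -1.874 2.249
v -3.455 -1.429 3.101
v -2.143 -1.567 2.451
v -3.148 -1.122 3.302
v -1.952 -1.128 2.447
v -2.956 -0.683 3.298
v 1.705 -2.242 -4.446
v 2.28 -1.844 -4.238
v 1.695 -3.018 -2.934
v 1.856 -1.607 -4.12
v 1.362 -1.668 -4.154
v 1.028 -1.997 -4.325
v 1.011 -2.441 -4.553
v 1.318 -2.792 -4.731
v 1.807 -2.886 -4.776
v 2.247 -2.678 -4.666
v 2.434 -2.267 -4.454
f 2 1 4
f 2 4 3
f 4 1 5
f 4 5 3
f 5 1 6
f 5 6 3
f 6 1 7
f 6 7 3
f 7 1 8
f 7 8 3
f 8 1 9
f 8 9 3
f 9 1 10
f 9 10 3
f 10 1 11
f 10 11 3
f 11 1 12
f 11 12 3
f 12 1 13
f 12 13 3
f 13 1 14
f 13 14 3
f 14 1 15
f 14 15 3
f 15 1 16
f 15 16 3
f 16 1 17
f 16 17 3
f 17 1 18
f 17 18 3
f 18 1 2
f 18 2 3
f 20 19 23
f 20 23 21
f 21 23 24
f 21 24 22
f 23 19 25
f 23 25 24
f 24 25 26
f 24 26 22
f 25 19 27
f 25 27 26
f 26 27 28
f 26 28 22
f 27 19 29
f 27 29 28
f 28 29 30
f 28 30 22
f 29 19 31
f 29 31 30
f 30 31 32
f 30 32 22
f 31 19 33
f 31 33 32
f 32 33 34
f 32 34 22
f 33 19 35
f 33 35 34
f 34 35 36
f 34 36 22
f 35 19 37
f 35 37 36
f 36 37 38
f 36 38 22
f 37 19 39
f 37 39 38
f 38 39 40
f 38 40 22
f 39 19 41
f 39 41 40
f 40 41 42
f 40 42 22
f 41 19 20
f 41 20 42
f 42 20 21
f 42 21 22
f 44 43 46
f 44 46 45
f 46 43 47
f 46 47 45
f 47 43 48
f 47 48 45
f 48 43 49
f 48 49 45
f 49 43 50
f 49 50 45
f 50 43 51
f 50 51 45
f 51 43 52
f 51 52 45
f 52 43 53
f 52 53 45
f 53 43 44
f 53 44 45



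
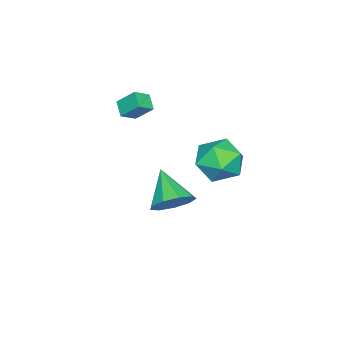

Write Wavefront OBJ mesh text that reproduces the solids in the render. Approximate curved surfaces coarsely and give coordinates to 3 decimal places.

v 2.539 4.271 2.176
v 3.572 3.91 1.742
v 1.668 2.81 1.318
v 2.701 2.449 0.884
v 2.489 2.371 2.039
v 3.027 3.274 2.57
v 2.213 3.446 0.49
v 2.751 4.349 1.021
v 3.371 3.4 0.7
v 3.541 2.736 1.657
v 1.699 3.984 1.403
v 1.869 3.32 2.36
v 1.616 0.738 -2.705
v 2.021 1.241 -1.89
v 0.604 -0.378 -1.515
v 1.421 1.561 -2.099
v 0.912 1.496 -2.592
v 0.733 1.076 -3.138
v 0.966 0.499 -3.481
v 1.503 0.033 -3.462
v 2.093 -0.103 -3.088
v 2.46 0.155 -2.535
v 2.431 0.685 -2.062
v -0.473 -2.343 1.424
v -0.564 -1.516 2.218
v 0.083 -1.848 0.973
v -0.008 -1.021 1.767
v 0.208 -2.699 1.873
v 0.117 -1.872 2.667
v 0.764 -2.204 1.422
v 0.673 -1.377 2.216
f 1 12 6
f 1 6 2
f 1 2 8
f 1 8 11
f 1 11 12
f 2 6 10
f 6 12 5
f 12 11 3
f 11 8 7
f 8 2 9
f 4 10 5
f 4 5 3
f 4 3 7
f 4 7 9
f 4 9 10
f 5 10 6
f 3 5 12
f 7 3 11
f 9 7 8
f 10 9 2
f 14 13 16
f 14 16 15
f 16 13 17
f 16 17 15
f 17 13 18
f 17 18 15
f 18 13 19
f 18 19 15
f 19 13 20
f 19 20 15
f 20 13 21
f 20 21 15
f 21 13 22
f 21 22 15
f 22 13 23
f 22 23 15
f 23 13 14
f 23 14 15
f 25 27 24
f 28 25 24
f 24 27 26
f 26 28 24
f 25 31 27
f 29 25 28
f 29 31 25
f 27 31 26
f 30 28 26
f 26 31 30
f 30 29 28
f 31 29 30



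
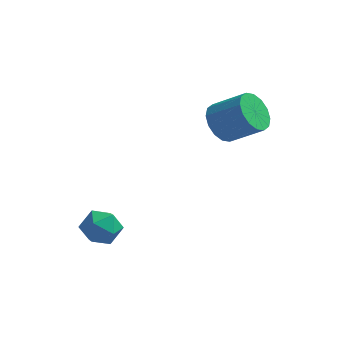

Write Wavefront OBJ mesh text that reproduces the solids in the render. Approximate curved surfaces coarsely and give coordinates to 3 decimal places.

v 0.076 -2.345 0.622
v 0.608 -2.74 0.355
v -0.648 -3.24 0.505
v -0.116 -3.635 0.238
v -0.109 -3.446 0.927
v 0.338 -2.893 1
v -0.378 -3.087 -0.14
v 0.069 -2.534 -0.067
v 0.327 -3.199 -0.116
v 0.494 -3.421 0.543
v -0.534 -2.559 0.317
v -0.367 -2.781 0.976
v 2.876 0.172 3.543
v 3.309 0.196 2.932
v 4.377 0.112 3.685
v 3.944 0.088 4.297
v 3.264 0.567 3.037
v 4.332 0.483 3.79
v 3.114 0.832 3.278
v 4.183 0.748 4.032
v 2.901 0.92 3.591
v 3.97 0.836 4.344
v 2.681 0.808 3.89
v 3.75 0.724 4.643
v 2.513 0.525 4.097
v 3.582 0.441 4.85
v 2.443 0.148 4.155
v 3.511 0.064 4.908
v 2.488 -0.223 4.05
v 3.556 -0.307 4.803
v 2.637 -0.488 3.808
v 3.706 -0.572 4.562
v 2.85 -0.576 3.496
v 3.919 -0.66 4.249
v 3.07 -0.464 3.197
v 4.139 -0.548 3.95
v 3.238 -0.181 2.99
v 4.307 -0.265 3.743
f 1 12 6
f 1 6 2
f 1 2 8
f 1 8 11
f 1 11 12
f 2 6 10
f 6 12 5
f 12 11 3
f 11 8 7
f 8 2 9
f 4 10 5
f 4 5 3
f 4 3 7
f 4 7 9
f 4 9 10
f 5 10 6
f 3 5 12
f 7 3 11
f 9 7 8
f 10 9 2
f 14 13 17
f 14 17 15
f 15 17 18
f 15 18 16
f 17 13 19
f 17 19 18
f 18 19 20
f 18 20 16
f 19 13 21
f 19 21 20
f 20 21 22
f 20 22 16
f 21 13 23
f 21 23 22
f 22 23 24
f 22 24 16
f 23 13 25
f 23 25 24
f 24 25 26
f 24 26 16
f 25 13 27
f 25 27 26
f 26 27 28
f 26 28 16
f 27 13 29
f 27 29 28
f 28 29 30
f 28 30 16
f 29 13 31
f 29 31 30
f 30 31 32
f 30 32 16
f 31 13 33
f 31 33 32
f 32 33 34
f 32 34 16
f 33 13 35
f 33 35 34
f 34 35 36
f 34 36 16
f 35 13 37
f 35 37 36
f 36 37 38
f 36 38 16
f 37 13 14
f 37 14 38
f 38 14 15
f 38 15 16



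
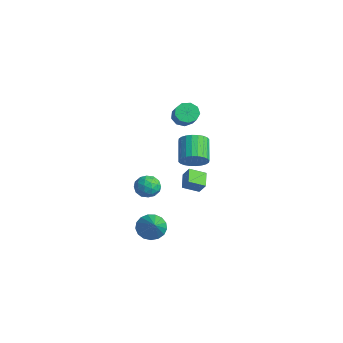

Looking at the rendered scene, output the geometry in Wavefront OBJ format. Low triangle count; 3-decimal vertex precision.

v 2.095 -2.25 -2.283
v 2.571 -2.535 -2.991
v 3.525 -2.81 -1.097
v 2.692 -2.124 -2.944
v 2.677 -1.742 -2.745
v 2.528 -1.477 -2.44
v 2.28 -1.389 -2.099
v 1.99 -1.498 -1.8
v 1.723 -1.779 -1.612
v 1.542 -2.168 -1.577
v 1.488 -2.576 -1.704
v 1.572 -2.909 -1.963
v 1.776 -3.092 -2.296
v 2.054 -3.081 -2.626
v 2.34 -2.88 -2.877
v -3.753 1.357 -3.063
v -3.177 0.958 -3.583
v -3.743 0.242 -2.197
v -3.167 -0.157 -2.717
v -2.927 0.544 -2.256
v -2.933 1.234 -2.792
v -3.987 -0.034 -2.988
v -3.993 0.656 -3.524
v -3.321 0.099 -3.537
v -2.666 0.456 -3.084
v -4.254 0.744 -2.696
v -3.599 1.101 -2.243
v -3.466 1.255 -3.399
v -3.454 -0.055 -2.381
v -3.313 0.357 -2.11
v -2.974 0.122 -2.416
v -3.323 1.417 -2.934
v -2.984 1.183 -3.239
v -2.837 0.94 -2.46
v -3.936 0.017 -2.541
v -3.597 -0.217 -2.846
v -3.946 1.078 -3.364
v -3.607 0.843 -3.67
v -4.083 0.26 -3.32
v -3.212 0.516 -3.678
v -3.206 -0.14 -3.168
v -3.688 -0.067 -3.328
v -3.692 0.338 -3.643
v -2.827 0.726 -3.412
v -2.821 0.071 -2.902
v -2.68 0.483 -2.632
v -2.684 0.888 -2.946
v -2.912 0.221 -3.384
v -4.099 1.129 -2.878
v -4.093 0.474 -2.368
v -4.236 0.312 -2.834
v -4.24 0.717 -3.148
v -3.714 1.34 -2.612
v -3.708 0.684 -2.102
v -3.228 0.862 -2.137
v -3.232 1.267 -2.452
v -4.008 0.979 -2.396
v 3.49 -0.301 3.318
v 3.977 0.401 3.416
v 2.837 1.063 4.34
v 2.35 0.361 4.242
v 3.801 0.481 3.142
v 2.661 1.143 4.065
v 3.578 0.442 2.894
v 2.438 1.104 3.818
v 3.342 0.29 2.711
v 2.202 0.952 3.635
v 3.127 0.048 2.621
v 1.987 0.71 3.544
v 2.969 -0.248 2.636
v 1.829 0.415 3.56
v 2.889 -0.551 2.756
v 1.749 0.112 3.68
v 2.901 -0.816 2.961
v 1.761 -0.154 3.885
v 3.003 -1.003 3.22
v 1.863 -0.341 4.144
v 3.179 -1.083 3.495
v 2.039 -0.421 4.418
v 3.402 -1.044 3.742
v 2.262 -0.382 4.666
v 3.638 -0.892 3.925
v 2.498 -0.23 4.849
v 3.853 -0.65 4.016
v 2.713 0.012 4.939
v 4.011 -0.355 4
v 2.871 0.308 4.924
v 4.091 -0.052 3.88
v 2.951 0.611 4.804
v 4.079 0.214 3.675
v 2.939 0.876 4.599
v -4.401 3.637 1.863
v -3.943 3.454 1.272
v -2.861 3.081 2.225
v -3.319 3.263 2.817
v -3.88 3.962 1.399
v -2.798 3.588 2.352
v -4.061 4.317 1.743
v -2.978 3.943 2.696
v -4.401 4.354 2.144
v -3.318 3.98 3.097
v -4.741 4.055 2.413
v -3.658 3.682 3.366
v -4.922 3.561 2.425
v -3.84 3.187 3.379
v -4.86 3.102 2.174
v -3.777 2.729 3.128
v -4.583 2.893 1.778
v -3.5 2.52 2.731
v -4.221 3.032 1.422
v -3.138 2.659 2.375
v 4.283 -0.417 1.301
v 3.93 -1.318 1.733
v 3.461 0.113 1.736
v 3.108 -0.789 2.168
v 4.732 -0.271 1.972
v 4.379 -1.173 2.404
v 3.91 0.258 2.407
v 3.557 -0.643 2.839
f 2 1 4
f 2 4 3
f 4 1 5
f 4 5 3
f 5 1 6
f 5 6 3
f 6 1 7
f 6 7 3
f 7 1 8
f 7 8 3
f 8 1 9
f 8 9 3
f 9 1 10
f 9 10 3
f 10 1 11
f 10 11 3
f 11 1 12
f 11 12 3
f 12 1 13
f 12 13 3
f 13 1 14
f 13 14 3
f 14 1 15
f 14 15 3
f 15 1 2
f 15 2 3
f 16 53 32
f 53 27 56
f 32 56 21
f 53 56 32
f 16 32 28
f 32 21 33
f 28 33 17
f 32 33 28
f 16 28 37
f 28 17 38
f 37 38 23
f 28 38 37
f 16 37 49
f 37 23 52
f 49 52 26
f 37 52 49
f 16 49 53
f 49 26 57
f 53 57 27
f 49 57 53
f 17 33 44
f 33 21 47
f 44 47 25
f 33 47 44
f 21 56 34
f 56 27 55
f 34 55 20
f 56 55 34
f 27 57 54
f 57 26 50
f 54 50 18
f 57 50 54
f 26 52 51
f 52 23 39
f 51 39 22
f 52 39 51
f 23 38 43
f 38 17 40
f 43 40 24
f 38 40 43
f 19 45 31
f 45 25 46
f 31 46 20
f 45 46 31
f 19 31 29
f 31 20 30
f 29 30 18
f 31 30 29
f 19 29 36
f 29 18 35
f 36 35 22
f 29 35 36
f 19 36 41
f 36 22 42
f 41 42 24
f 36 42 41
f 19 41 45
f 41 24 48
f 45 48 25
f 41 48 45
f 20 46 34
f 46 25 47
f 34 47 21
f 46 47 34
f 18 30 54
f 30 20 55
f 54 55 27
f 30 55 54
f 22 35 51
f 35 18 50
f 51 50 26
f 35 50 51
f 24 42 43
f 42 22 39
f 43 39 23
f 42 39 43
f 25 48 44
f 48 24 40
f 44 40 17
f 48 40 44
f 59 58 62
f 59 62 60
f 60 62 63
f 60 63 61
f 62 58 64
f 62 64 63
f 63 64 65
f 63 65 61
f 64 58 66
f 64 66 65
f 65 66 67
f 65 67 61
f 66 58 68
f 66 68 67
f 67 68 69
f 67 69 61
f 68 58 70
f 68 70 69
f 69 70 71
f 69 71 61
f 70 58 72
f 70 72 71
f 71 72 73
f 71 73 61
f 72 58 74
f 72 74 73
f 73 74 75
f 73 75 61
f 74 58 76
f 74 76 75
f 75 76 77
f 75 77 61
f 76 58 78
f 76 78 77
f 77 78 79
f 77 79 61
f 78 58 80
f 78 80 79
f 79 80 81
f 79 81 61
f 80 58 82
f 80 82 81
f 81 82 83
f 81 83 61
f 82 58 84
f 82 84 83
f 83 84 85
f 83 85 61
f 84 58 86
f 84 86 85
f 85 86 87
f 85 87 61
f 86 58 88
f 86 88 87
f 87 88 89
f 87 89 61
f 88 58 90
f 88 90 89
f 89 90 91
f 89 91 61
f 90 58 59
f 90 59 91
f 91 59 60
f 91 60 61
f 93 92 96
f 93 96 94
f 94 96 97
f 94 97 95
f 96 92 98
f 96 98 97
f 97 98 99
f 97 99 95
f 98 92 100
f 98 100 99
f 99 100 101
f 99 101 95
f 100 92 102
f 100 102 101
f 101 102 103
f 101 103 95
f 102 92 104
f 102 104 103
f 103 104 105
f 103 105 95
f 104 92 106
f 104 106 105
f 105 106 107
f 105 107 95
f 106 92 108
f 106 108 107
f 107 108 109
f 107 109 95
f 108 92 110
f 108 110 109
f 109 110 111
f 109 111 95
f 110 92 93
f 110 93 111
f 111 93 94
f 111 94 95
f 113 115 112
f 116 113 112
f 112 115 114
f 114 116 112
f 113 119 115
f 117 113 116
f 117 119 113
f 115 119 114
f 118 116 114
f 114 119 118
f 118 117 116
f 119 117 118



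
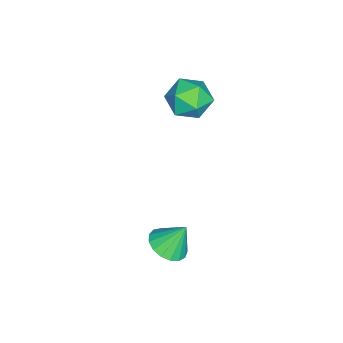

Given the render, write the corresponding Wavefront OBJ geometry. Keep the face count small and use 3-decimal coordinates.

v 0.596 3.618 -4.125
v 1.301 3.928 -4.155
v 0.384 4.202 -3.075
v 1.089 4.171 -4.333
v 0.765 4.288 -4.464
v 0.402 4.251 -4.517
v 0.084 4.069 -4.48
v -0.117 3.784 -4.362
v -0.154 3.46 -4.189
v -0.02 3.173 -4.002
v 0.256 2.987 -3.843
v 0.61 2.946 -3.748
v 0.96 3.059 -3.74
v 1.228 3.3 -3.819
v 1.351 3.613 -3.969
v -3.292 4.019 0.442
v -2.474 3.652 0.621
v -3.846 2.668 0.199
v -3.028 2.301 0.378
v -3.512 2.688 1.051
v -3.17 3.523 1.201
v -3.15 2.797 -0.381
v -2.808 3.632 -0.231
v -2.386 2.896 0.113
v -2.61 2.829 0.997
v -3.71 3.491 -0.177
v -3.934 3.424 0.707
f 2 1 4
f 2 4 3
f 4 1 5
f 4 5 3
f 5 1 6
f 5 6 3
f 6 1 7
f 6 7 3
f 7 1 8
f 7 8 3
f 8 1 9
f 8 9 3
f 9 1 10
f 9 10 3
f 10 1 11
f 10 11 3
f 11 1 12
f 11 12 3
f 12 1 13
f 12 13 3
f 13 1 14
f 13 14 3
f 14 1 15
f 14 15 3
f 15 1 2
f 15 2 3
f 16 27 21
f 16 21 17
f 16 17 23
f 16 23 26
f 16 26 27
f 17 21 25
f 21 27 20
f 27 26 18
f 26 23 22
f 23 17 24
f 19 25 20
f 19 20 18
f 19 18 22
f 19 22 24
f 19 24 25
f 20 25 21
f 18 20 27
f 22 18 26
f 24 22 23
f 25 24 17



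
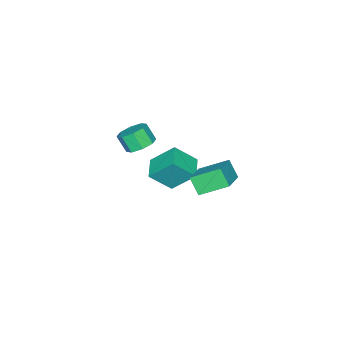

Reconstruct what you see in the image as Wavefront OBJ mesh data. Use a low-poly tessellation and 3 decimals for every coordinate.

v -2.733 -2.409 -0.41
v -3.322 -1.048 1.076
v -3.672 -1.419 -1.689
v -4.262 -0.058 -0.202
v -1.498 -1.582 -0.678
v -2.088 -0.221 0.809
v -2.438 -0.592 -1.956
v -3.027 0.769 -0.47
v -2.768 -3.109 0.581
v -1.781 -3.057 0.62
v -1.784 -3.778 1.677
v -2.772 -3.831 1.639
v -2.116 -2.495 1.003
v -2.119 -3.217 2.06
v -2.834 -2.293 1.138
v -2.837 -3.015 2.195
v -3.513 -2.569 0.948
v -3.516 -3.291 2.005
v -3.756 -3.162 0.543
v -3.759 -3.883 1.6
v -3.421 -3.723 0.16
v -3.424 -4.445 1.217
v -2.703 -3.925 0.025
v -2.706 -4.647 1.082
v -2.024 -3.649 0.215
v -2.027 -4.371 1.272
v -1.304 2.215 2.169
v -2.245 3.645 3.061
v -1.125 2.974 1.141
v -2.066 4.404 2.033
v 0.506 2.896 2.987
v -0.435 4.326 3.879
v 0.685 3.655 1.959
v -0.256 5.085 2.851
f 2 4 1
f 5 2 1
f 1 4 3
f 3 5 1
f 2 8 4
f 6 2 5
f 6 8 2
f 4 8 3
f 7 5 3
f 3 8 7
f 7 6 5
f 8 6 7
f 10 9 13
f 10 13 11
f 11 13 14
f 11 14 12
f 13 9 15
f 13 15 14
f 14 15 16
f 14 16 12
f 15 9 17
f 15 17 16
f 16 17 18
f 16 18 12
f 17 9 19
f 17 19 18
f 18 19 20
f 18 20 12
f 19 9 21
f 19 21 20
f 20 21 22
f 20 22 12
f 21 9 23
f 21 23 22
f 22 23 24
f 22 24 12
f 23 9 25
f 23 25 24
f 24 25 26
f 24 26 12
f 25 9 10
f 25 10 26
f 26 10 11
f 26 11 12
f 28 30 27
f 31 28 27
f 27 30 29
f 29 31 27
f 28 34 30
f 32 28 31
f 32 34 28
f 30 34 29
f 33 31 29
f 29 34 33
f 33 32 31
f 34 32 33



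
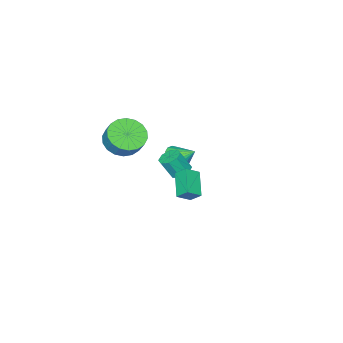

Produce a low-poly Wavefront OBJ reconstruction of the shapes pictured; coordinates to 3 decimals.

v 1.541 2.277 1.386
v 2.236 1.99 1.88
v 1.385 2.849 1.937
v 2.08 2.563 2.431
v 2.46 3.237 0.649
v 3.155 2.951 1.143
v 2.304 3.81 1.2
v 2.999 3.523 1.694
v -0.056 -3.918 0.116
v 1.024 -3.974 -0.086
v 1.216 -3.398 0.783
v 0.136 -3.342 0.984
v 0.89 -3.569 -0.325
v 1.081 -2.993 0.544
v 0.568 -3.233 -0.477
v 0.76 -2.656 0.392
v 0.123 -3.032 -0.511
v 0.315 -2.456 0.357
v -0.358 -3.007 -0.422
v -0.166 -2.431 0.447
v -0.779 -3.162 -0.226
v -0.587 -2.586 0.643
v -1.056 -3.468 0.038
v -0.865 -2.891 0.907
v -1.136 -3.862 0.317
v -0.944 -3.286 1.186
v -1.001 -4.267 0.556
v -0.81 -3.691 1.425
v -0.68 -4.604 0.708
v -0.488 -4.027 1.577
v -0.235 -4.804 0.743
v -0.043 -4.228 1.611
v 0.246 -4.829 0.653
v 0.438 -4.253 1.522
v 0.667 -4.674 0.457
v 0.859 -4.098 1.326
v 0.945 -4.369 0.193
v 1.136 -3.792 1.062
v 0.776 1.035 0.733
v 1.367 1.024 0.515
v 1.755 0.593 1.589
v 1.164 0.605 1.807
v 1.256 1.444 0.724
v 1.643 1.013 1.798
v 0.864 1.625 0.938
v 1.251 1.194 2.012
v 0.42 1.46 1.032
v 0.807 1.03 2.106
v 0.185 1.047 0.951
v 0.573 0.616 2.025
v 0.297 0.627 0.742
v 0.684 0.196 1.816
v 0.689 0.446 0.528
v 1.076 0.015 1.602
v 1.133 0.61 0.434
v 1.52 0.18 1.508
v -3.37 -3.129 -2.793
v -2.892 -2.552 -3.253
v -3.73 -2.111 -1.887
v -3.274 -2.529 -3.429
v -3.678 -2.645 -3.46
v -4.011 -2.871 -3.338
v -4.198 -3.156 -3.091
v -4.195 -3.436 -2.776
v -4.003 -3.645 -2.464
v -3.667 -3.736 -2.228
v -3.262 -3.688 -2.122
v -2.882 -3.512 -2.169
v -2.614 -3.249 -2.359
v -2.519 -2.958 -2.649
v -2.62 -2.706 -2.971
f 2 4 1
f 5 2 1
f 1 4 3
f 3 5 1
f 2 8 4
f 6 2 5
f 6 8 2
f 4 8 3
f 7 5 3
f 3 8 7
f 7 6 5
f 8 6 7
f 10 9 13
f 10 13 11
f 11 13 14
f 11 14 12
f 13 9 15
f 13 15 14
f 14 15 16
f 14 16 12
f 15 9 17
f 15 17 16
f 16 17 18
f 16 18 12
f 17 9 19
f 17 19 18
f 18 19 20
f 18 20 12
f 19 9 21
f 19 21 20
f 20 21 22
f 20 22 12
f 21 9 23
f 21 23 22
f 22 23 24
f 22 24 12
f 23 9 25
f 23 25 24
f 24 25 26
f 24 26 12
f 25 9 27
f 25 27 26
f 26 27 28
f 26 28 12
f 27 9 29
f 27 29 28
f 28 29 30
f 28 30 12
f 29 9 31
f 29 31 30
f 30 31 32
f 30 32 12
f 31 9 33
f 31 33 32
f 32 33 34
f 32 34 12
f 33 9 35
f 33 35 34
f 34 35 36
f 34 36 12
f 35 9 37
f 35 37 36
f 36 37 38
f 36 38 12
f 37 9 10
f 37 10 38
f 38 10 11
f 38 11 12
f 40 39 43
f 40 43 41
f 41 43 44
f 41 44 42
f 43 39 45
f 43 45 44
f 44 45 46
f 44 46 42
f 45 39 47
f 45 47 46
f 46 47 48
f 46 48 42
f 47 39 49
f 47 49 48
f 48 49 50
f 48 50 42
f 49 39 51
f 49 51 50
f 50 51 52
f 50 52 42
f 51 39 53
f 51 53 52
f 52 53 54
f 52 54 42
f 53 39 55
f 53 55 54
f 54 55 56
f 54 56 42
f 55 39 40
f 55 40 56
f 56 40 41
f 56 41 42
f 58 57 60
f 58 60 59
f 60 57 61
f 60 61 59
f 61 57 62
f 61 62 59
f 62 57 63
f 62 63 59
f 63 57 64
f 63 64 59
f 64 57 65
f 64 65 59
f 65 57 66
f 65 66 59
f 66 57 67
f 66 67 59
f 67 57 68
f 67 68 59
f 68 57 69
f 68 69 59
f 69 57 70
f 69 70 59
f 70 57 71
f 70 71 59
f 71 57 58
f 71 58 59



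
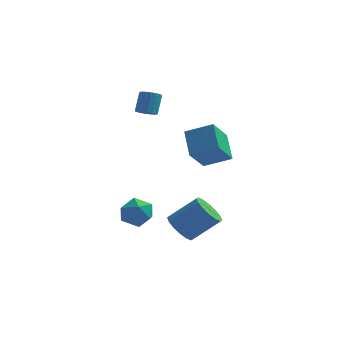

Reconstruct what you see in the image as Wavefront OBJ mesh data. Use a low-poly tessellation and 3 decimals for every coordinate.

v -2.193 -1.451 -2.552
v -1.207 -0.957 -2.491
v -1.393 -3.003 -2.929
v -0.407 -2.509 -2.868
v -1.011 -2.65 -1.955
v -1.506 -1.691 -1.722
v -1.094 -2.269 -3.698
v -1.589 -1.31 -3.465
v -0.528 -1.463 -3.2
v -0.477 -1.699 -2.122
v -2.123 -2.261 -3.298
v -2.072 -2.497 -2.22
v -2.001 3.562 2.807
v -1.541 3.127 3.027
v -1.439 3.863 4.272
v -1.899 4.298 4.053
v -1.368 3.353 2.879
v -1.267 4.089 4.124
v -1.34 3.627 2.715
v -1.239 4.363 3.96
v -1.464 3.886 2.572
v -1.362 4.622 3.817
v -1.71 4.071 2.483
v -1.608 4.807 3.728
v -2.023 4.139 2.468
v -1.921 4.875 3.713
v -2.331 4.075 2.531
v -2.229 4.811 3.776
v -2.563 3.894 2.657
v -2.462 4.63 3.902
v -2.667 3.636 2.818
v -2.565 4.372 4.063
v -2.618 3.362 2.976
v -2.516 4.098 4.221
v -2.427 3.133 3.096
v -2.325 3.869 4.341
v -2.139 3.003 3.149
v -2.037 3.739 4.395
v -1.819 3 3.125
v -1.718 3.736 4.37
v 0.923 -0.807 -4.3
v 1.455 -1.711 -4.595
v 3.029 -1.257 -3.156
v 2.497 -0.353 -2.86
v 1.652 -1.308 -4.938
v 3.225 -0.853 -3.499
v 1.653 -0.77 -5.109
v 3.226 -0.316 -3.67
v 1.459 -0.243 -5.063
v 3.032 0.212 -3.624
v 1.121 0.134 -4.813
v 2.694 0.588 -3.374
v 0.73 0.258 -4.425
v 2.303 0.713 -2.986
v 0.391 0.097 -4.004
v 1.965 0.551 -2.565
v 0.195 -0.307 -3.661
v 1.768 0.148 -2.222
v 0.194 -0.844 -3.49
v 1.767 -0.39 -2.051
v 0.388 -1.372 -3.536
v 1.961 -0.917 -2.097
v 0.726 -1.748 -3.786
v 2.299 -1.294 -2.347
v 1.117 -1.873 -4.174
v 2.69 -1.418 -2.735
v 1.357 3.748 -1.292
v 0.827 2.257 0.147
v 0.756 5.179 -0.031
v 0.226 3.688 1.409
v 3.034 3.832 -0.589
v 2.504 2.341 0.851
v 2.433 5.263 0.673
v 1.903 3.772 2.112
f 1 12 6
f 1 6 2
f 1 2 8
f 1 8 11
f 1 11 12
f 2 6 10
f 6 12 5
f 12 11 3
f 11 8 7
f 8 2 9
f 4 10 5
f 4 5 3
f 4 3 7
f 4 7 9
f 4 9 10
f 5 10 6
f 3 5 12
f 7 3 11
f 9 7 8
f 10 9 2
f 14 13 17
f 14 17 15
f 15 17 18
f 15 18 16
f 17 13 19
f 17 19 18
f 18 19 20
f 18 20 16
f 19 13 21
f 19 21 20
f 20 21 22
f 20 22 16
f 21 13 23
f 21 23 22
f 22 23 24
f 22 24 16
f 23 13 25
f 23 25 24
f 24 25 26
f 24 26 16
f 25 13 27
f 25 27 26
f 26 27 28
f 26 28 16
f 27 13 29
f 27 29 28
f 28 29 30
f 28 30 16
f 29 13 31
f 29 31 30
f 30 31 32
f 30 32 16
f 31 13 33
f 31 33 32
f 32 33 34
f 32 34 16
f 33 13 35
f 33 35 34
f 34 35 36
f 34 36 16
f 35 13 37
f 35 37 36
f 36 37 38
f 36 38 16
f 37 13 39
f 37 39 38
f 38 39 40
f 38 40 16
f 39 13 14
f 39 14 40
f 40 14 15
f 40 15 16
f 42 41 45
f 42 45 43
f 43 45 46
f 43 46 44
f 45 41 47
f 45 47 46
f 46 47 48
f 46 48 44
f 47 41 49
f 47 49 48
f 48 49 50
f 48 50 44
f 49 41 51
f 49 51 50
f 50 51 52
f 50 52 44
f 51 41 53
f 51 53 52
f 52 53 54
f 52 54 44
f 53 41 55
f 53 55 54
f 54 55 56
f 54 56 44
f 55 41 57
f 55 57 56
f 56 57 58
f 56 58 44
f 57 41 59
f 57 59 58
f 58 59 60
f 58 60 44
f 59 41 61
f 59 61 60
f 60 61 62
f 60 62 44
f 61 41 63
f 61 63 62
f 62 63 64
f 62 64 44
f 63 41 65
f 63 65 64
f 64 65 66
f 64 66 44
f 65 41 42
f 65 42 66
f 66 42 43
f 66 43 44
f 68 70 67
f 71 68 67
f 67 70 69
f 69 71 67
f 68 74 70
f 72 68 71
f 72 74 68
f 70 74 69
f 73 71 69
f 69 74 73
f 73 72 71
f 74 72 73



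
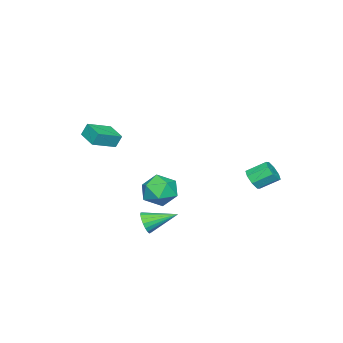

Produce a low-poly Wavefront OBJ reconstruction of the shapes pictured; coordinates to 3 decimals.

v 3.818 0.412 -4.314
v 4.346 0.455 -3.742
v 2.942 1.988 -3.626
v 4.49 0.645 -3.994
v 4.5 0.789 -4.31
v 4.376 0.858 -4.626
v 4.141 0.839 -4.881
v 3.842 0.735 -5.024
v 3.538 0.567 -5.026
v 3.29 0.369 -4.887
v 3.146 0.178 -4.634
v 3.135 0.035 -4.319
v 3.26 -0.035 -4.002
v 3.495 -0.015 -3.747
v 3.794 0.089 -3.605
v 4.098 0.257 -3.603
v 2.323 -4.619 0.876
v 2.124 -4.314 1.699
v 0.945 -3.911 0.28
v 0.746 -3.606 1.104
v 3.034 -3.454 0.616
v 2.835 -3.149 1.44
v 1.656 -2.746 0.021
v 1.457 -2.441 0.844
v 0.383 0.433 -2.499
v 1.537 0.513 -2.145
v 0.903 -0.813 -3.915
v 2.057 -0.733 -3.561
v 1.245 -1.286 -2.856
v 0.923 -0.516 -1.981
v 1.517 0.216 -4.079
v 1.195 0.986 -3.204
v 2.237 0.379 -3.122
v 2.069 -0.55 -2.366
v 0.371 0.25 -3.694
v 0.203 -0.679 -2.938
v -3.523 3.355 -3.4
v -3.082 3.876 -3.798
v -3.636 4.926 -3.038
v -4.077 4.405 -2.64
v -3.619 3.78 -4.059
v -4.173 4.831 -3.299
v -4.1 3.436 -3.933
v -4.654 4.486 -3.173
v -4.243 3.044 -3.496
v -4.797 4.094 -2.736
v -3.964 2.834 -3.002
v -4.518 3.884 -2.242
v -3.427 2.929 -2.741
v -3.981 3.98 -1.981
v -2.946 3.274 -2.867
v -3.5 4.324 -2.107
v -2.803 3.666 -3.304
v -3.357 4.716 -2.544
f 2 1 4
f 2 4 3
f 4 1 5
f 4 5 3
f 5 1 6
f 5 6 3
f 6 1 7
f 6 7 3
f 7 1 8
f 7 8 3
f 8 1 9
f 8 9 3
f 9 1 10
f 9 10 3
f 10 1 11
f 10 11 3
f 11 1 12
f 11 12 3
f 12 1 13
f 12 13 3
f 13 1 14
f 13 14 3
f 14 1 15
f 14 15 3
f 15 1 16
f 15 16 3
f 16 1 2
f 16 2 3
f 18 20 17
f 21 18 17
f 17 20 19
f 19 21 17
f 18 24 20
f 22 18 21
f 22 24 18
f 20 24 19
f 23 21 19
f 19 24 23
f 23 22 21
f 24 22 23
f 25 36 30
f 25 30 26
f 25 26 32
f 25 32 35
f 25 35 36
f 26 30 34
f 30 36 29
f 36 35 27
f 35 32 31
f 32 26 33
f 28 34 29
f 28 29 27
f 28 27 31
f 28 31 33
f 28 33 34
f 29 34 30
f 27 29 36
f 31 27 35
f 33 31 32
f 34 33 26
f 38 37 41
f 38 41 39
f 39 41 42
f 39 42 40
f 41 37 43
f 41 43 42
f 42 43 44
f 42 44 40
f 43 37 45
f 43 45 44
f 44 45 46
f 44 46 40
f 45 37 47
f 45 47 46
f 46 47 48
f 46 48 40
f 47 37 49
f 47 49 48
f 48 49 50
f 48 50 40
f 49 37 51
f 49 51 50
f 50 51 52
f 50 52 40
f 51 37 53
f 51 53 52
f 52 53 54
f 52 54 40
f 53 37 38
f 53 38 54
f 54 38 39
f 54 39 40



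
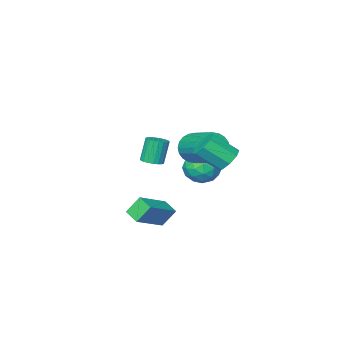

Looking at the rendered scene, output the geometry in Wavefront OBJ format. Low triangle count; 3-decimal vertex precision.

v -3.38 -0.371 -0.333
v -2.542 -0.895 0.307
v -4.358 -2.005 -0.387
v -3.52 -2.529 0.253
v -4.209 -1.708 0.742
v -3.604 -0.698 0.776
v -3.296 -2.202 -0.856
v -2.691 -1.192 -0.822
v -2.49 -2.026 -0.016
v -3.054 -1.721 0.972
v -3.846 -1.179 -1.052
v -4.41 -0.874 -0.064
v -2.875 -0.489 -0.008
v -4.025 -2.411 -0.072
v -4.43 -1.928 0.216
v -3.937 -2.236 0.592
v -3.499 -0.374 0.267
v -3.007 -0.682 0.644
v -3.987 -1.16 0.899
v -3.893 -2.218 -0.724
v -3.401 -2.526 -0.347
v -2.963 -0.664 -0.672
v -2.47 -0.972 -0.296
v -2.913 -1.74 -0.979
v -2.352 -1.462 0.178
v -2.927 -2.423 0.147
v -2.795 -2.23 -0.505
v -2.44 -1.637 -0.486
v -2.683 -1.283 0.759
v -3.258 -2.243 0.727
v -3.663 -1.761 1.015
v -3.308 -1.167 1.034
v -2.653 -1.948 0.569
v -3.642 -0.657 -0.807
v -4.217 -1.617 -0.839
v -3.592 -1.733 -1.114
v -3.237 -1.139 -1.095
v -3.973 -0.477 -0.227
v -4.548 -1.438 -0.258
v -4.46 -1.263 0.406
v -4.105 -0.67 0.425
v -4.247 -0.952 -0.649
v -1.512 3.779 3.159
v -0.995 3.566 2.493
v 0.089 2.688 3.614
v -0.428 2.901 4.281
v -0.821 4.143 2.776
v 0.263 3.264 3.897
v -1.051 4.507 3.284
v 0.033 3.628 4.405
v -1.552 4.444 3.719
v -0.468 3.566 4.84
v -2.029 3.992 3.826
v -0.945 3.114 4.947
v -2.203 3.416 3.543
v -1.119 2.537 4.664
v -1.973 3.052 3.035
v -0.889 2.173 4.156
v -1.472 3.114 2.6
v -0.388 2.236 3.721
v 1.944 2.93 0.666
v 3.823 3.377 1.699
v 1.902 3.872 0.334
v 3.781 4.319 1.367
v 2.579 2.601 -0.347
v 4.458 3.048 0.686
v 2.537 3.543 -0.679
v 4.416 3.99 0.354
v 1.592 1.14 2.83
v 2.1 0.754 2.953
v 1.656 0.633 4.412
v 1.148 1.02 4.29
v 2.202 0.999 3.005
v 1.758 0.878 4.464
v 2.199 1.269 3.026
v 1.754 1.148 4.485
v 2.09 1.516 3.013
v 1.646 1.395 4.472
v 1.896 1.698 2.969
v 1.451 1.577 4.428
v 1.649 1.784 2.901
v 1.204 1.663 4.36
v 1.392 1.759 2.821
v 0.948 1.638 4.28
v 1.17 1.626 2.742
v 0.725 1.506 4.201
v 1.021 1.41 2.679
v 0.576 1.289 4.138
v 0.97 1.147 2.642
v 0.526 1.026 4.101
v 1.027 0.883 2.637
v 0.583 0.762 4.096
v 1.182 0.663 2.666
v 0.738 0.543 4.125
v 1.408 0.526 2.724
v 0.964 0.405 4.183
v 1.666 0.495 2.799
v 1.221 0.374 4.258
v 1.911 0.576 2.881
v 1.466 0.455 4.34
v -2.757 -1.141 1.818
v -2.218 -1.551 2.647
v -2.024 0.371 3.471
v -2.563 0.781 2.642
v -1.908 -1.468 2.381
v -1.713 0.454 3.204
v -1.726 -1.335 2.029
v -1.532 0.587 2.852
v -1.702 -1.173 1.645
v -1.508 0.749 2.468
v -1.838 -1.006 1.287
v -1.644 0.916 2.111
v -2.114 -0.86 1.01
v -1.92 1.062 1.834
v -2.488 -0.756 0.857
v -2.294 1.166 1.68
v -2.903 -0.711 0.849
v -2.709 1.211 1.673
v -3.296 -0.731 0.989
v -3.102 1.191 1.813
v -3.607 -0.814 1.256
v -3.412 1.108 2.079
v -3.788 -0.947 1.608
v -3.594 0.975 2.431
v -3.812 -1.109 1.992
v -3.618 0.813 2.815
v -3.676 -1.276 2.349
v -3.482 0.646 3.173
v -3.4 -1.422 2.626
v -3.206 0.5 3.45
v -3.026 -1.526 2.78
v -2.832 0.396 3.603
v -2.611 -1.571 2.787
v -2.417 0.351 3.611
f 1 38 17
f 38 12 41
f 17 41 6
f 38 41 17
f 1 17 13
f 17 6 18
f 13 18 2
f 17 18 13
f 1 13 22
f 13 2 23
f 22 23 8
f 13 23 22
f 1 22 34
f 22 8 37
f 34 37 11
f 22 37 34
f 1 34 38
f 34 11 42
f 38 42 12
f 34 42 38
f 2 18 29
f 18 6 32
f 29 32 10
f 18 32 29
f 6 41 19
f 41 12 40
f 19 40 5
f 41 40 19
f 12 42 39
f 42 11 35
f 39 35 3
f 42 35 39
f 11 37 36
f 37 8 24
f 36 24 7
f 37 24 36
f 8 23 28
f 23 2 25
f 28 25 9
f 23 25 28
f 4 30 16
f 30 10 31
f 16 31 5
f 30 31 16
f 4 16 14
f 16 5 15
f 14 15 3
f 16 15 14
f 4 14 21
f 14 3 20
f 21 20 7
f 14 20 21
f 4 21 26
f 21 7 27
f 26 27 9
f 21 27 26
f 4 26 30
f 26 9 33
f 30 33 10
f 26 33 30
f 5 31 19
f 31 10 32
f 19 32 6
f 31 32 19
f 3 15 39
f 15 5 40
f 39 40 12
f 15 40 39
f 7 20 36
f 20 3 35
f 36 35 11
f 20 35 36
f 9 27 28
f 27 7 24
f 28 24 8
f 27 24 28
f 10 33 29
f 33 9 25
f 29 25 2
f 33 25 29
f 44 43 47
f 44 47 45
f 45 47 48
f 45 48 46
f 47 43 49
f 47 49 48
f 48 49 50
f 48 50 46
f 49 43 51
f 49 51 50
f 50 51 52
f 50 52 46
f 51 43 53
f 51 53 52
f 52 53 54
f 52 54 46
f 53 43 55
f 53 55 54
f 54 55 56
f 54 56 46
f 55 43 57
f 55 57 56
f 56 57 58
f 56 58 46
f 57 43 59
f 57 59 58
f 58 59 60
f 58 60 46
f 59 43 44
f 59 44 60
f 60 44 45
f 60 45 46
f 62 64 61
f 65 62 61
f 61 64 63
f 63 65 61
f 62 68 64
f 66 62 65
f 66 68 62
f 64 68 63
f 67 65 63
f 63 68 67
f 67 66 65
f 68 66 67
f 70 69 73
f 70 73 71
f 71 73 74
f 71 74 72
f 73 69 75
f 73 75 74
f 74 75 76
f 74 76 72
f 75 69 77
f 75 77 76
f 76 77 78
f 76 78 72
f 77 69 79
f 77 79 78
f 78 79 80
f 78 80 72
f 79 69 81
f 79 81 80
f 80 81 82
f 80 82 72
f 81 69 83
f 81 83 82
f 82 83 84
f 82 84 72
f 83 69 85
f 83 85 84
f 84 85 86
f 84 86 72
f 85 69 87
f 85 87 86
f 86 87 88
f 86 88 72
f 87 69 89
f 87 89 88
f 88 89 90
f 88 90 72
f 89 69 91
f 89 91 90
f 90 91 92
f 90 92 72
f 91 69 93
f 91 93 92
f 92 93 94
f 92 94 72
f 93 69 95
f 93 95 94
f 94 95 96
f 94 96 72
f 95 69 97
f 95 97 96
f 96 97 98
f 96 98 72
f 97 69 99
f 97 99 98
f 98 99 100
f 98 100 72
f 99 69 70
f 99 70 100
f 100 70 71
f 100 71 72
f 102 101 105
f 102 105 103
f 103 105 106
f 103 106 104
f 105 101 107
f 105 107 106
f 106 107 108
f 106 108 104
f 107 101 109
f 107 109 108
f 108 109 110
f 108 110 104
f 109 101 111
f 109 111 110
f 110 111 112
f 110 112 104
f 111 101 113
f 111 113 112
f 112 113 114
f 112 114 104
f 113 101 115
f 113 115 114
f 114 115 116
f 114 116 104
f 115 101 117
f 115 117 116
f 116 117 118
f 116 118 104
f 117 101 119
f 117 119 118
f 118 119 120
f 118 120 104
f 119 101 121
f 119 121 120
f 120 121 122
f 120 122 104
f 121 101 123
f 121 123 122
f 122 123 124
f 122 124 104
f 123 101 125
f 123 125 124
f 124 125 126
f 124 126 104
f 125 101 127
f 125 127 126
f 126 127 128
f 126 128 104
f 127 101 129
f 127 129 128
f 128 129 130
f 128 130 104
f 129 101 131
f 129 131 130
f 130 131 132
f 130 132 104
f 131 101 133
f 131 133 132
f 132 133 134
f 132 134 104
f 133 101 102
f 133 102 134
f 134 102 103
f 134 103 104

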